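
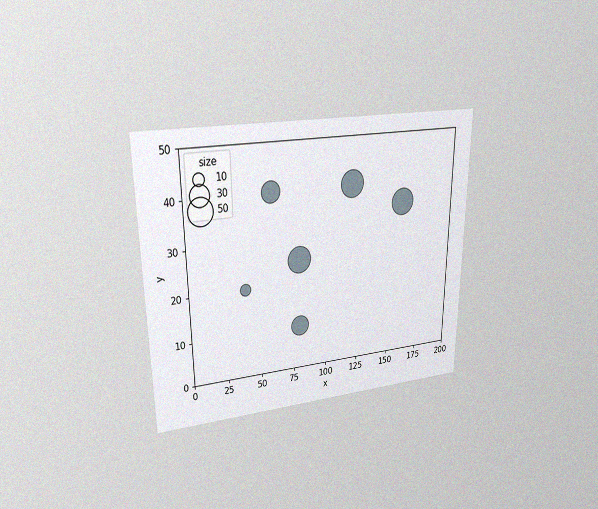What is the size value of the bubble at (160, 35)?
The chart is viewed at a slight angle, with some photo noise. Matching the bubble at (160, 35) against the size legend gives 50.

50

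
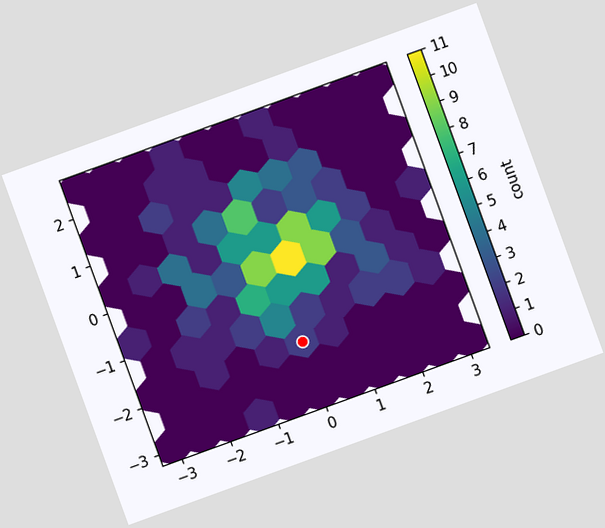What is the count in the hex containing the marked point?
2

The chart is tilted about 20° counter-clockwise. The marked hex reads 2 on the colorbar.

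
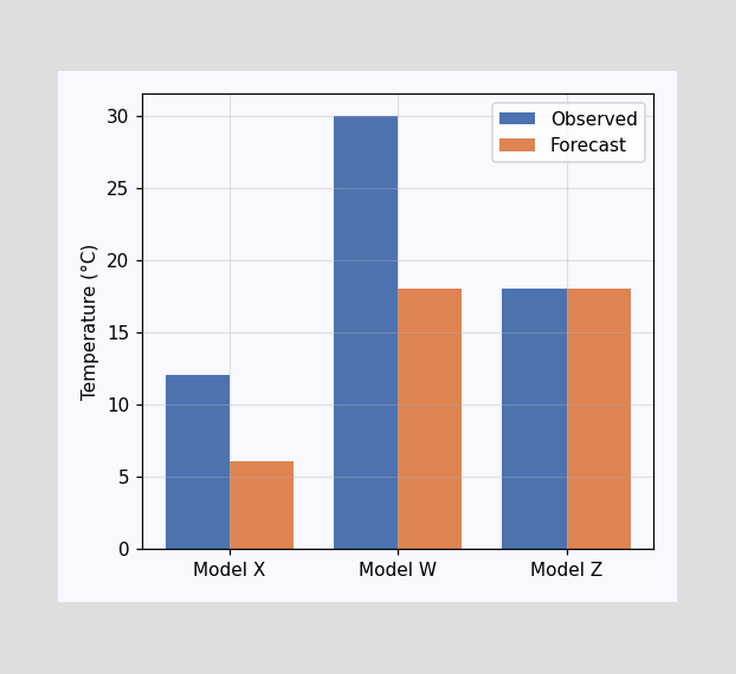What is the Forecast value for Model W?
18°C

The Forecast bar at Model W reaches 18°C on the y-axis.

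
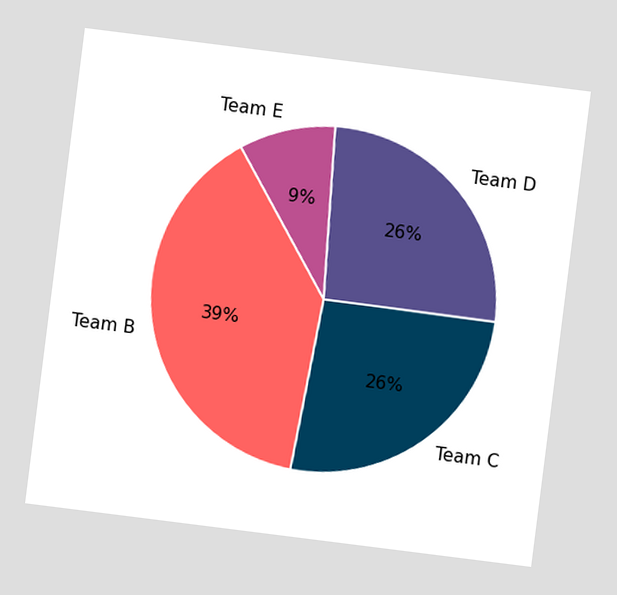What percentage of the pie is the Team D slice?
26%

The chart is tilted about 7° clockwise. The Team D slice takes up 26% of the pie.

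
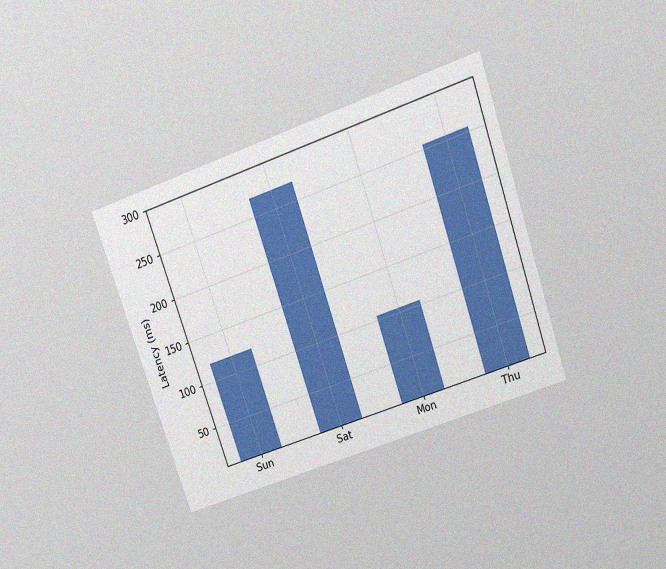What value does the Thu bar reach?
255ms

The chart is tilted about 19° counter-clockwise and viewed slightly from above, with some photo noise. Reading along the chart's y-axis, the Thu bar reaches 255ms.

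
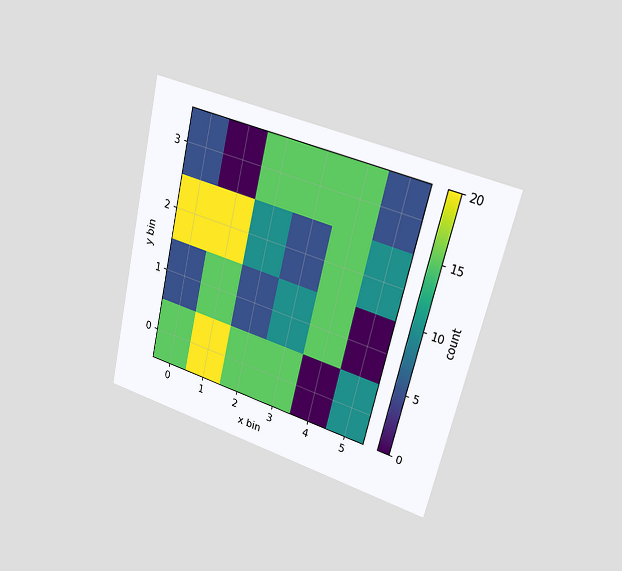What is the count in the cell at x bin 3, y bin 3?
15

The chart is tilted about 13° clockwise and viewed slightly from the right. Matching the cell (3, 3) against the colorbar gives 15.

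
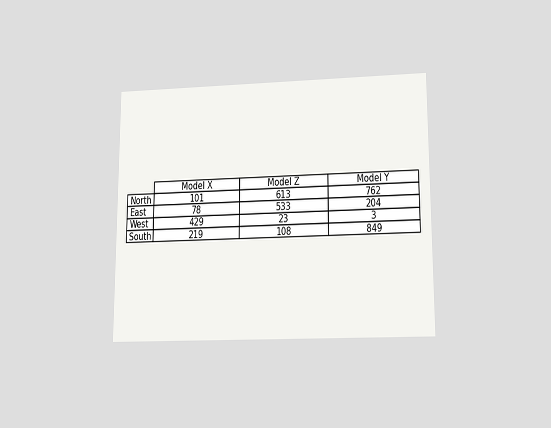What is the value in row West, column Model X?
The chart is viewed slightly from below. The (West, Model X) cell reads 429.

429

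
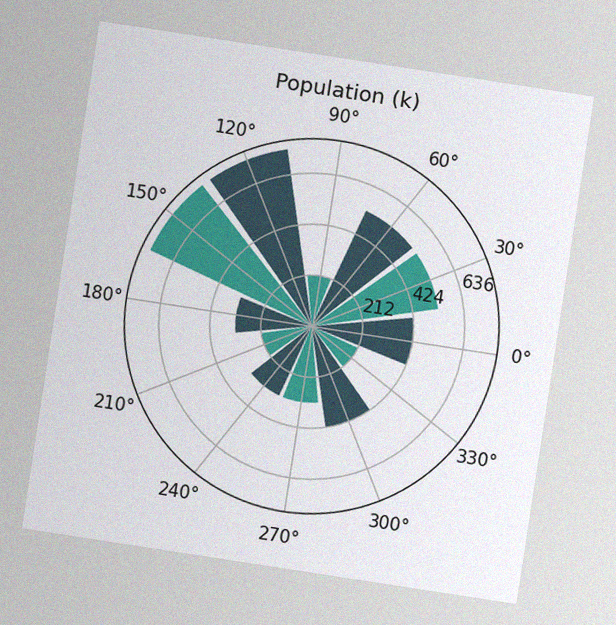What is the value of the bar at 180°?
318k

The chart is tilted about 9° clockwise, with some photo noise. The bar at 180° reaches 318k on the radial axis.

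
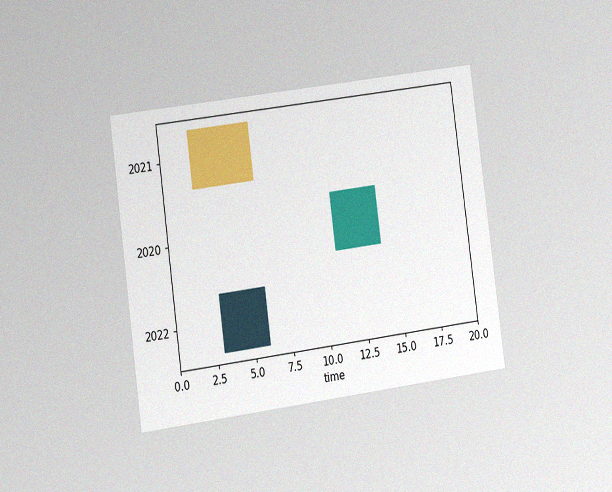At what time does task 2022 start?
The chart is tilted about 8° counter-clockwise and viewed slightly from the left, with some photo noise. The 2022 bar begins at t=3.

3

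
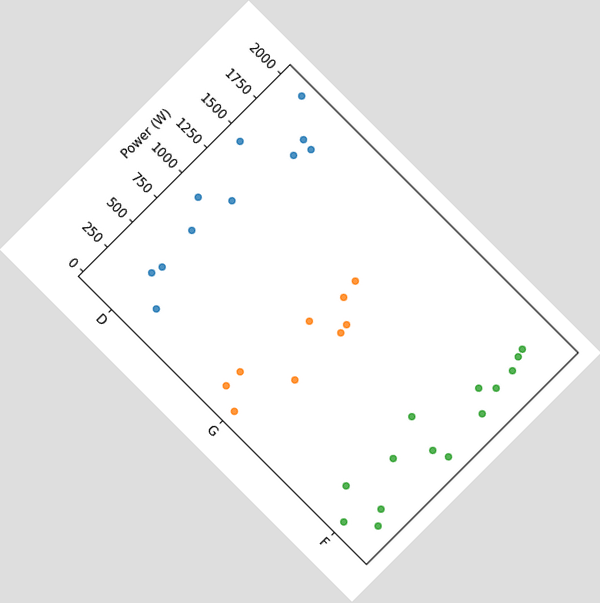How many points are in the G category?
9

The chart is tilted about 45° clockwise. Counting the markers in the G column gives 9.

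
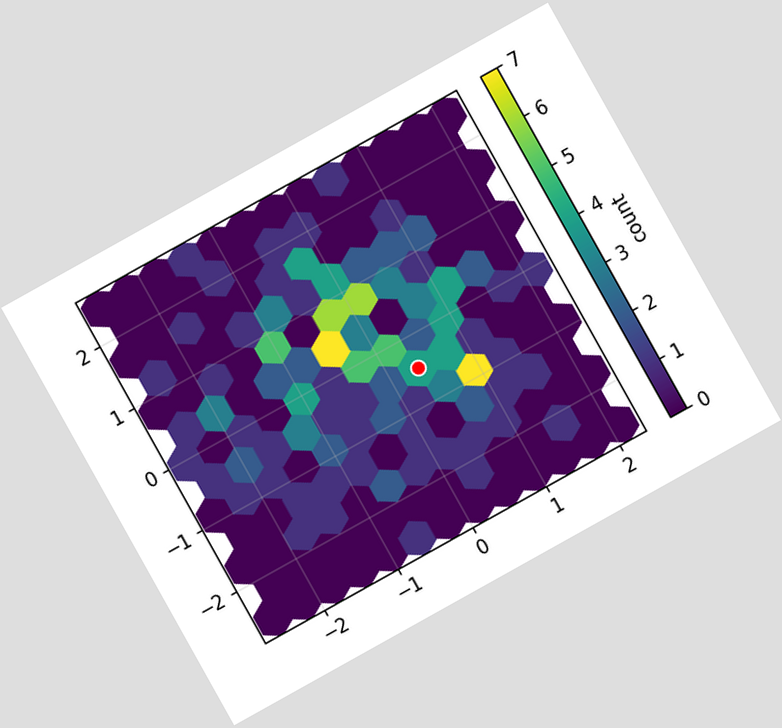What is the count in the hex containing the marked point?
The chart is tilted about 29° counter-clockwise. The marked hex reads 4 on the colorbar.

4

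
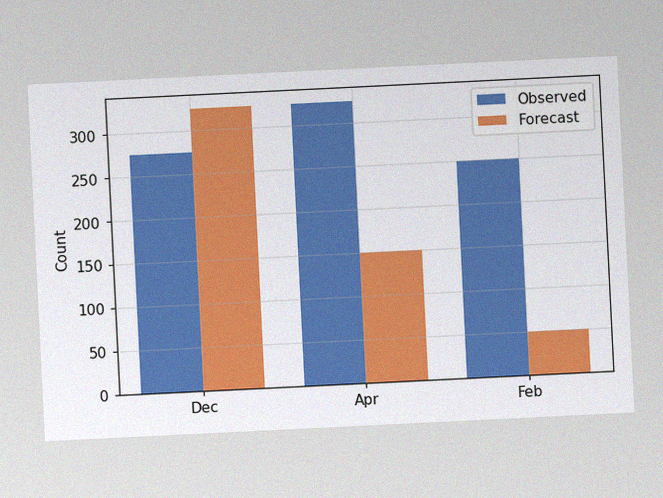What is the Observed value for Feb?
250

The chart is tilted about 3° counter-clockwise, with some photo noise. The Observed bar at Feb reaches 250 on the y-axis.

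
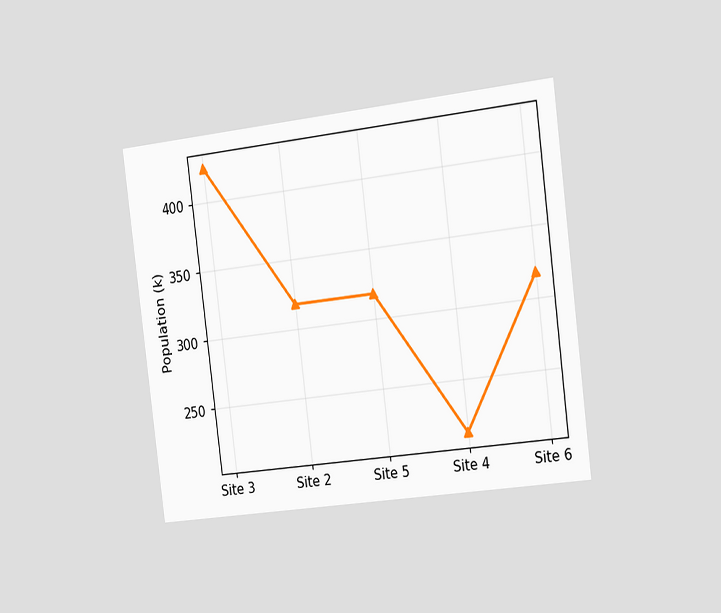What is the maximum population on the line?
The chart is tilted about 7° counter-clockwise and viewed slightly from the right. The highest point is at Site 3, and reading across to the y-axis gives 424k.

424k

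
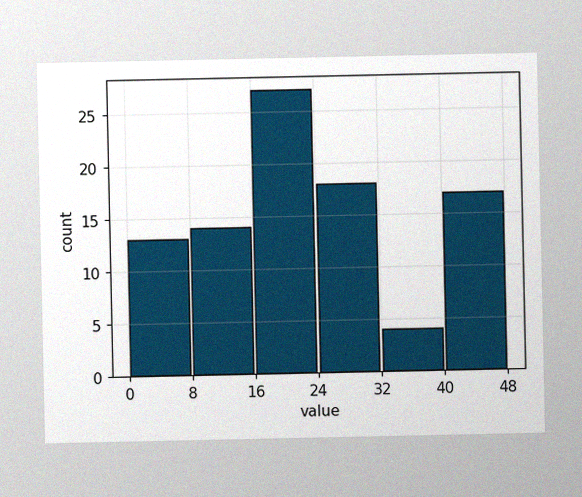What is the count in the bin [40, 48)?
The image has some photo noise and uneven lighting. The [40, 48) bin has height 17.

17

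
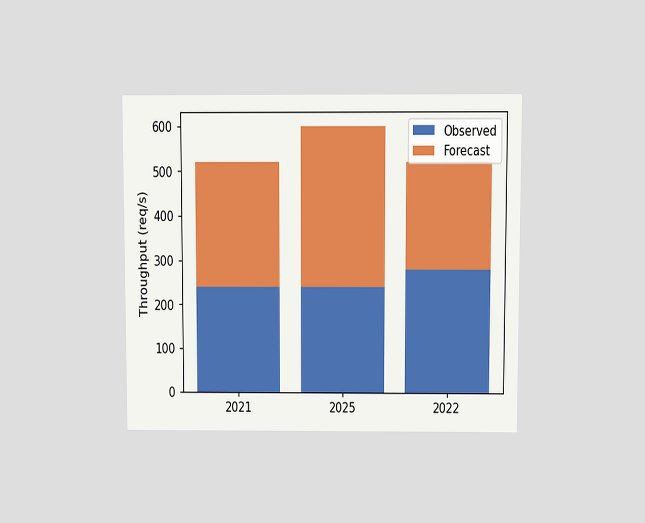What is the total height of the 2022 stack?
The chart is viewed at a slight angle. The 2022 stack's top reaches 520req/s on the y-axis.

520req/s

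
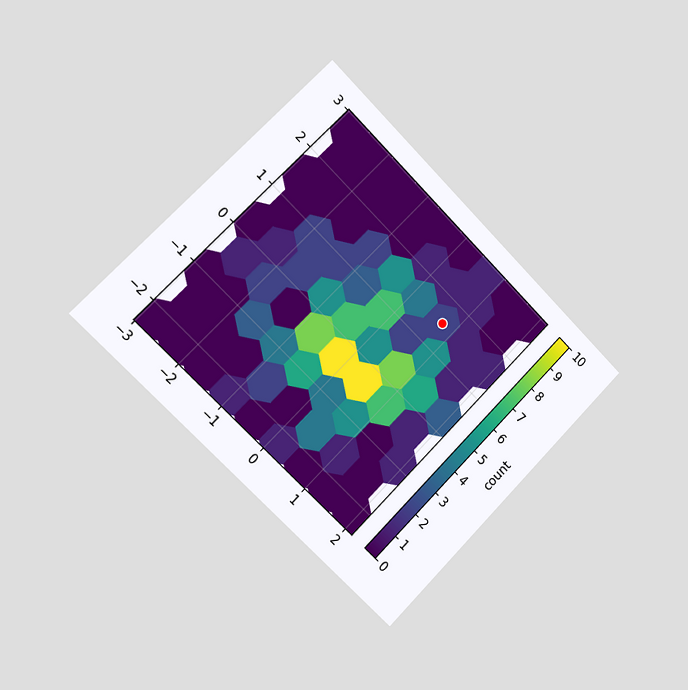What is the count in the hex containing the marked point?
The chart is tilted about 45° clockwise and viewed slightly from the left. The marked hex reads 2 on the colorbar.

2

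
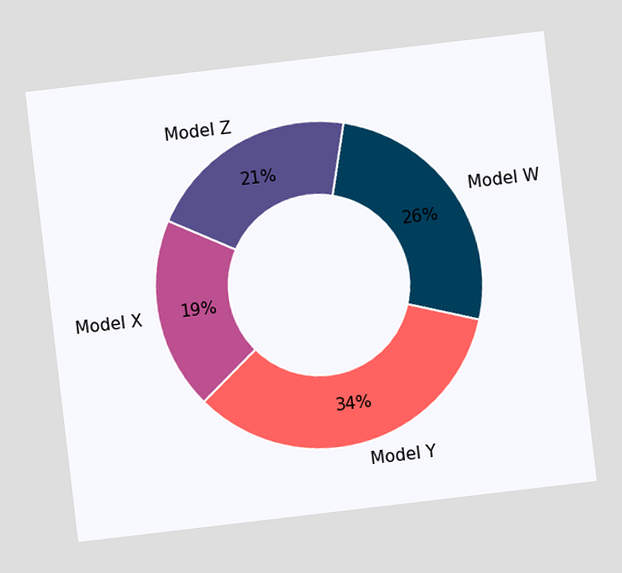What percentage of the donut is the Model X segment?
The chart is tilted about 7° counter-clockwise. The Model X segment takes up 19% of the ring.

19%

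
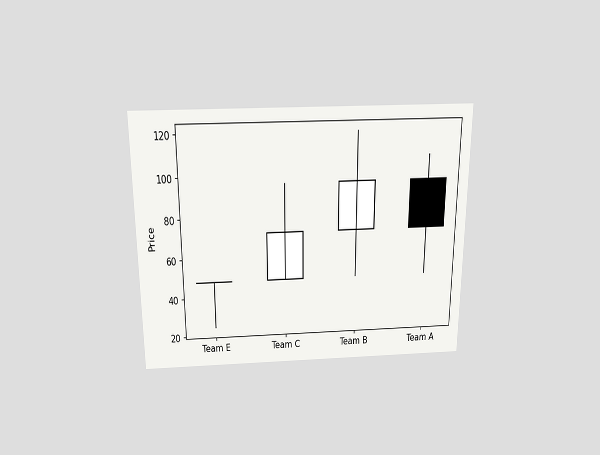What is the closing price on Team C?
The chart is viewed slightly from above. The Team C candle closes at 72.

72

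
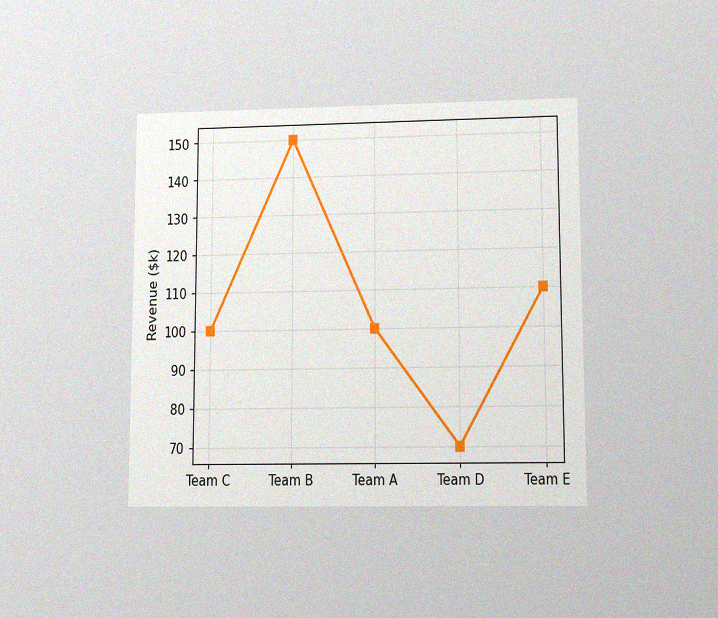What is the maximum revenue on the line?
The chart is viewed at a slight angle, with some photo noise. The highest point is at Team B, and reading across to the y-axis gives $150k.

$150k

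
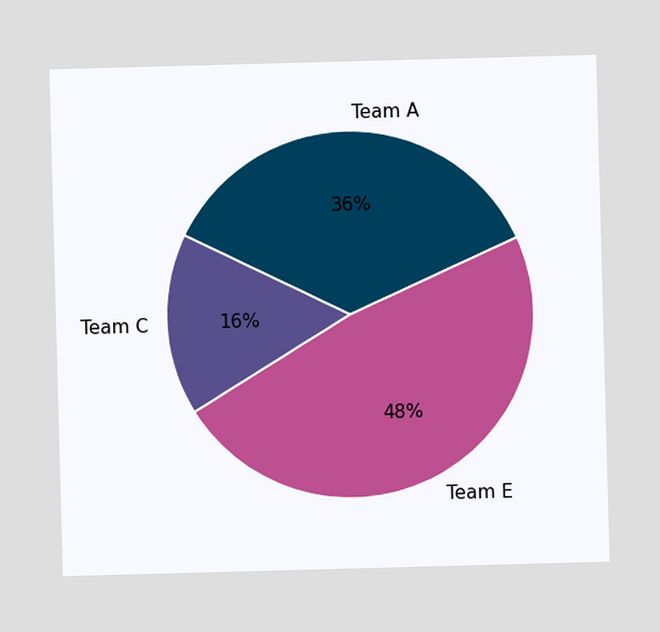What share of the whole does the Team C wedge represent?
The Team C slice takes up 16% of the pie.

16%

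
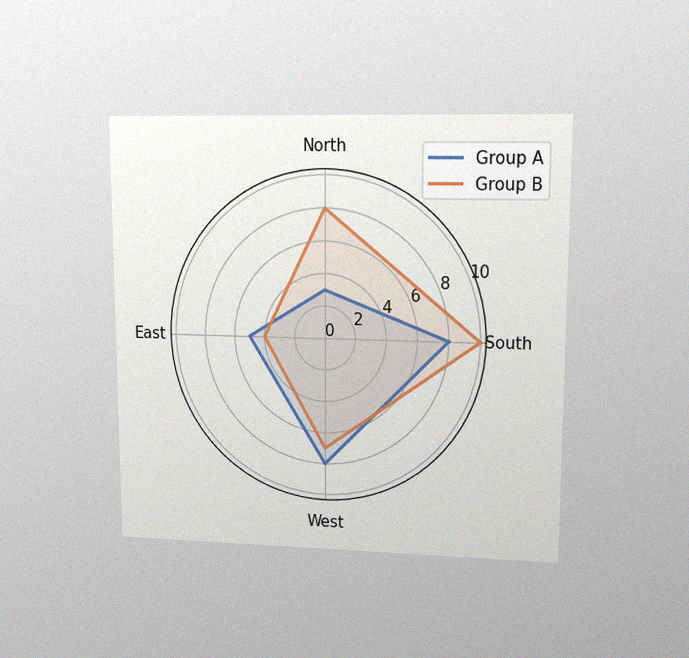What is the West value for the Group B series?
The chart is viewed at a slight angle, with some photo noise. On the West axis, Group B reaches 7.

7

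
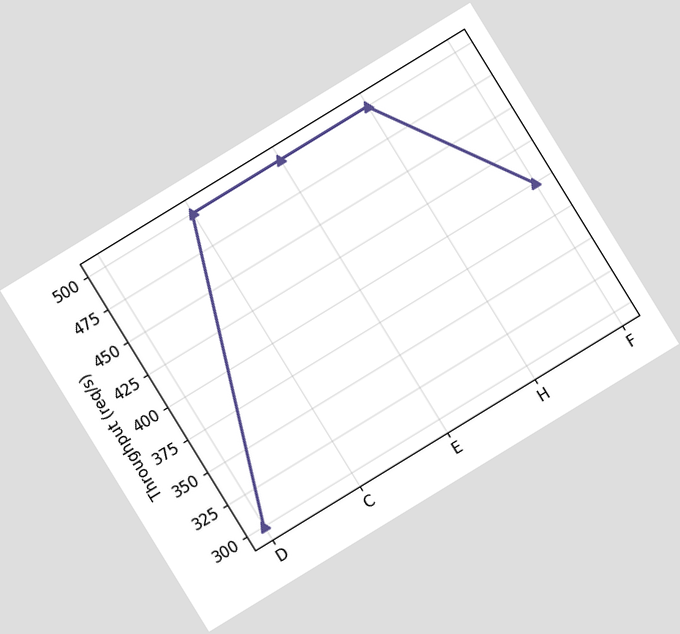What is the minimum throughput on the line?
300req/s

The chart is tilted about 31° counter-clockwise. The lowest point is at D, and reading across to the y-axis gives 300req/s.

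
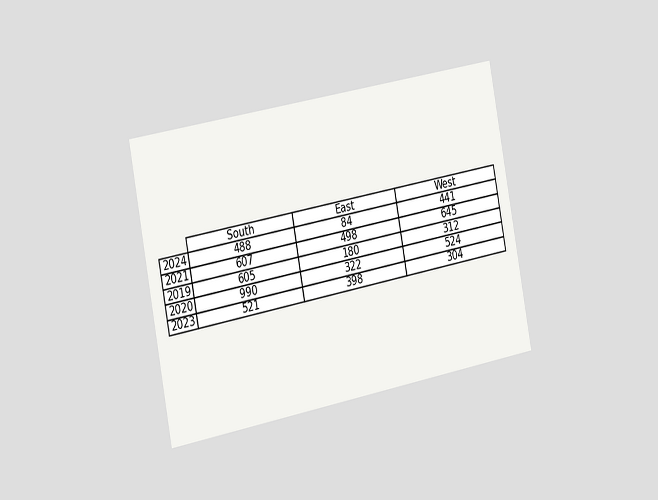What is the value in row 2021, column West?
645

The chart is tilted about 11° counter-clockwise and viewed slightly from the left. The (2021, West) cell reads 645.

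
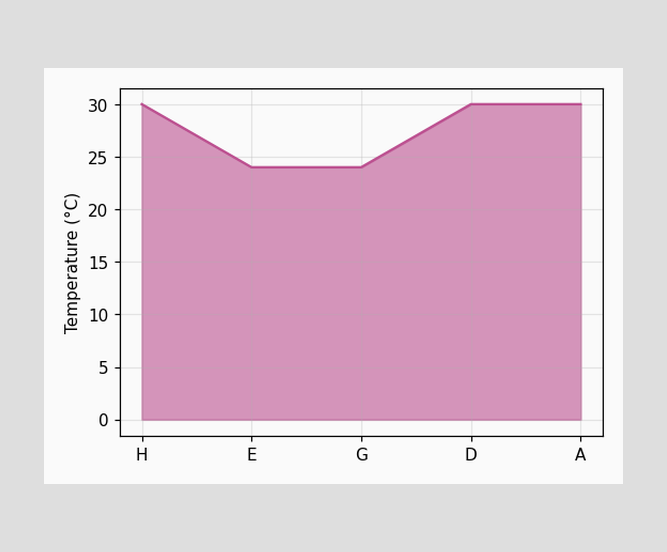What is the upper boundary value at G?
At G the upper boundary is at 24°C.

24°C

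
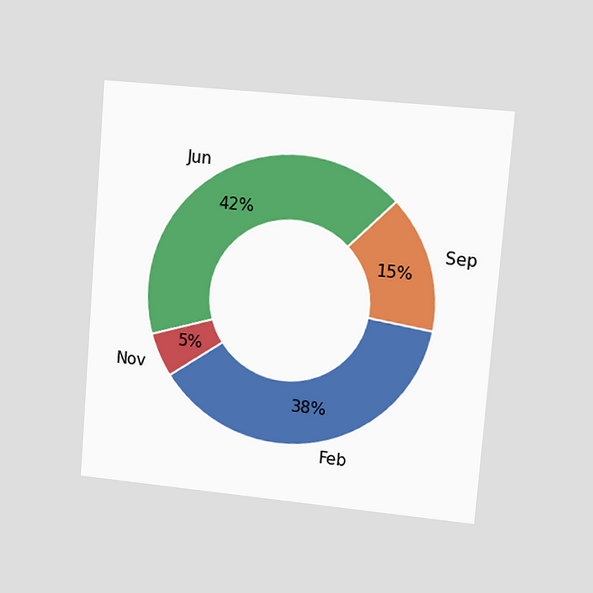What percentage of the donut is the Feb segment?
38%

The chart is tilted about 5° clockwise and viewed slightly from the right. The Feb segment takes up 38% of the ring.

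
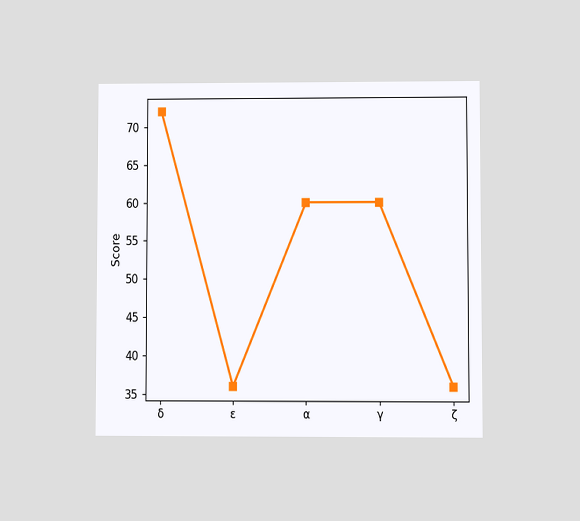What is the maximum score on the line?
The chart is viewed at a slight angle. The highest point is at δ, and reading across to the y-axis gives 72.

72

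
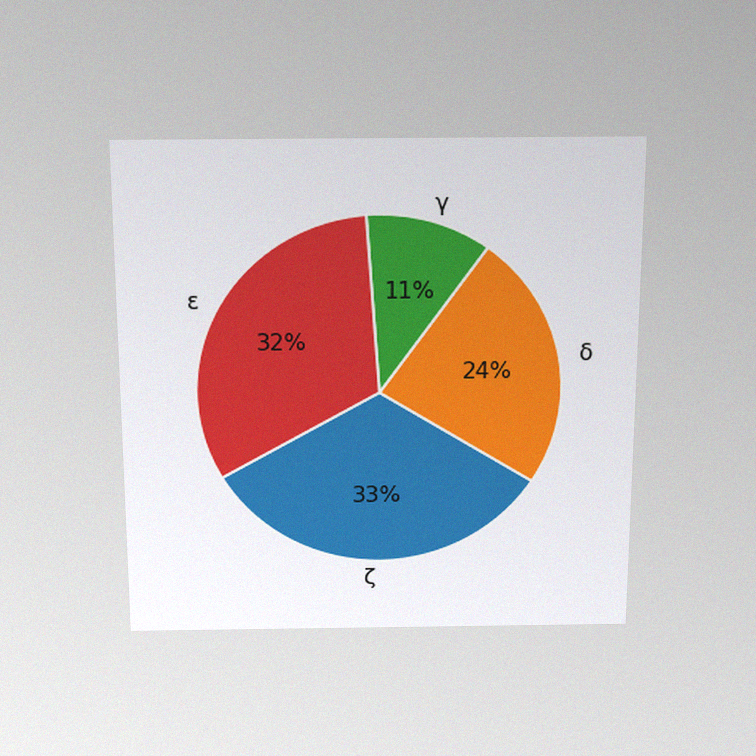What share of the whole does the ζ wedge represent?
33%

The chart is viewed slightly from above, with some photo noise. The ζ slice takes up 33% of the pie.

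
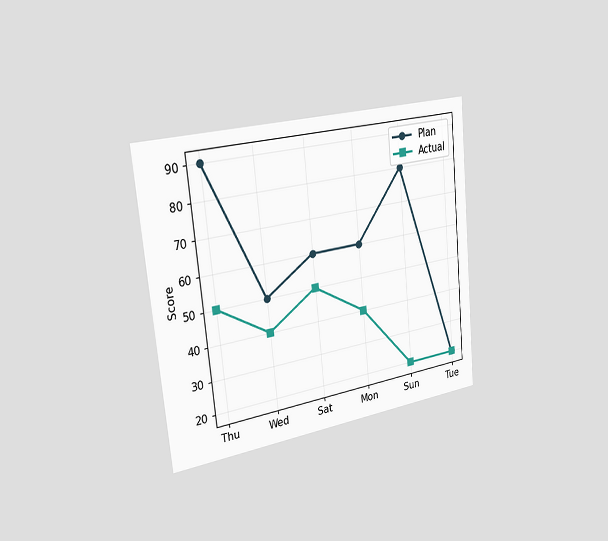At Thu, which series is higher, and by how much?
The chart is tilted about 6° counter-clockwise and viewed slightly from the left. At Thu, Plan sits above the other line by 40.

Plan, by 40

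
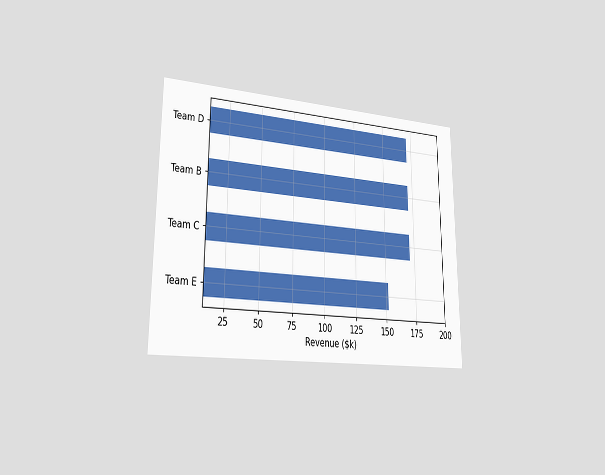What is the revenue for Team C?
The chart is viewed slightly from the left. Reading along the chart's x-axis, the Team C bar reaches $171k.

$171k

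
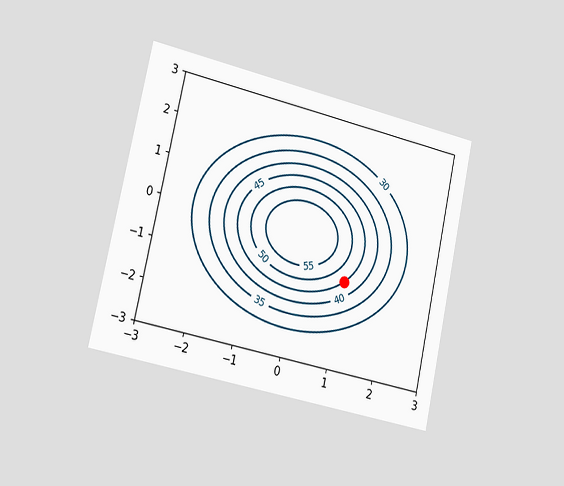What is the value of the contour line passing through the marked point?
45

The chart is tilted about 12° clockwise and viewed slightly from the left. The marked point sits on the contour labelled 45.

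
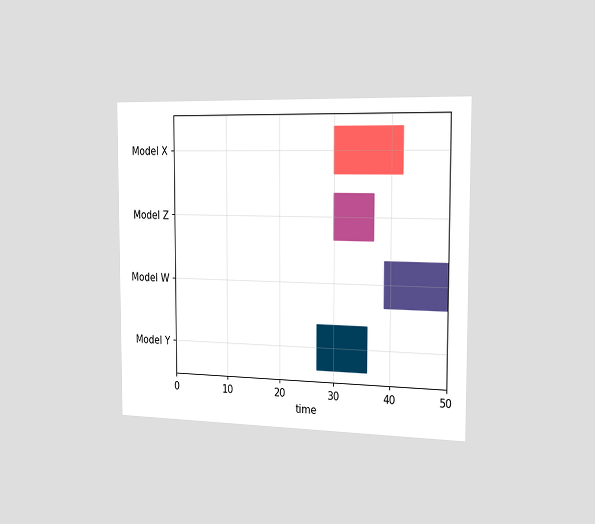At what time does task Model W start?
The chart is viewed slightly from the right. The Model W bar begins at t=39.

39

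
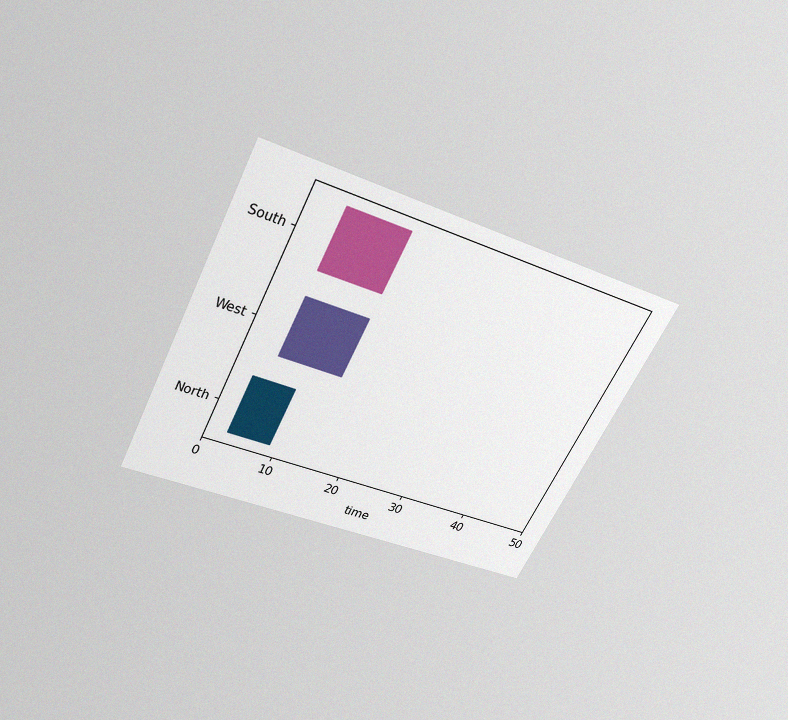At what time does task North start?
3

The chart is tilted about 27° clockwise and viewed slightly from above, with some photo noise. The North bar begins at t=3.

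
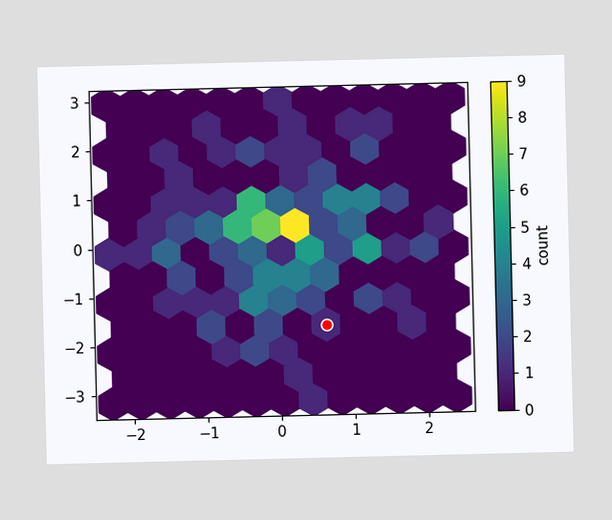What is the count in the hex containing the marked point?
The marked hex reads 1 on the colorbar.

1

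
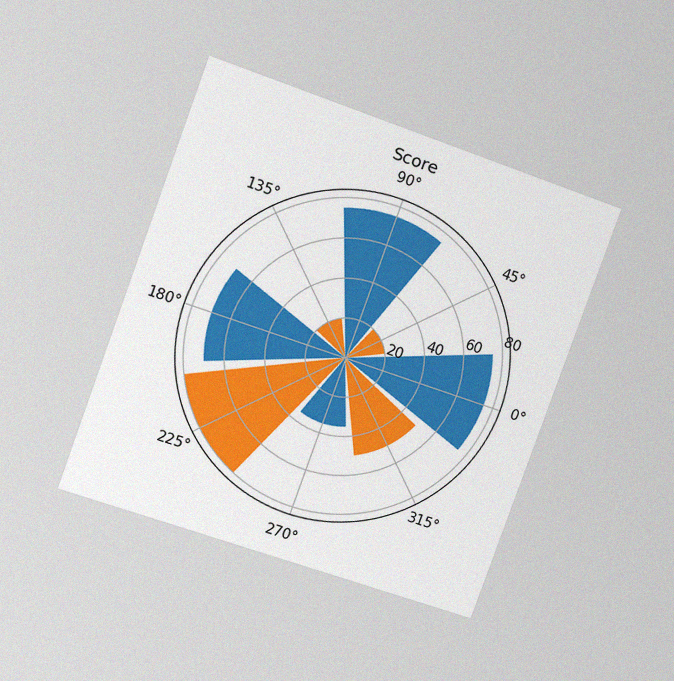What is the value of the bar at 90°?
The chart is tilted about 20° clockwise and viewed at a slight angle, with some photo noise. The bar at 90° reaches 75 on the radial axis.

75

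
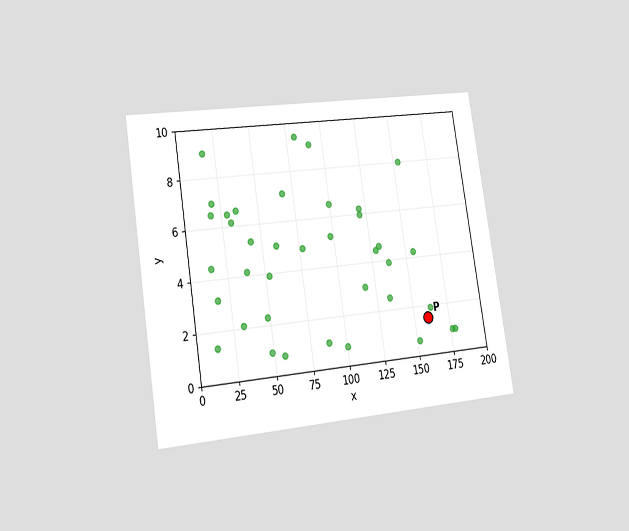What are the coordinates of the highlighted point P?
(160, 1.5)

The chart is tilted about 9° counter-clockwise and viewed slightly from the left. Following the gridlines from P to each axis, P sits at (160, 1.5).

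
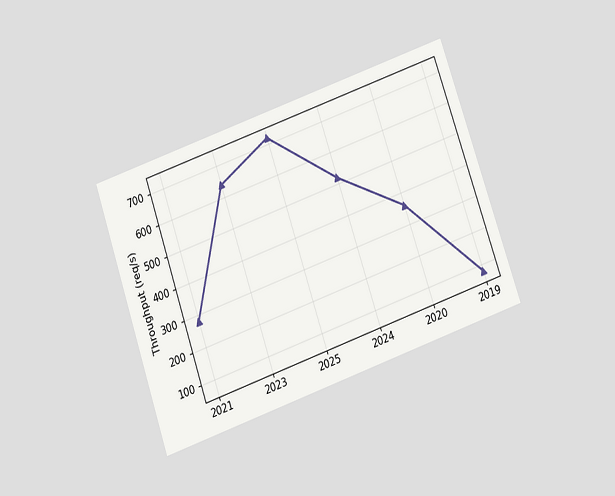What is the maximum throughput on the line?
The chart is tilted about 19° counter-clockwise and viewed slightly from below. The highest point is at 2025, and reading across to the y-axis gives 720req/s.

720req/s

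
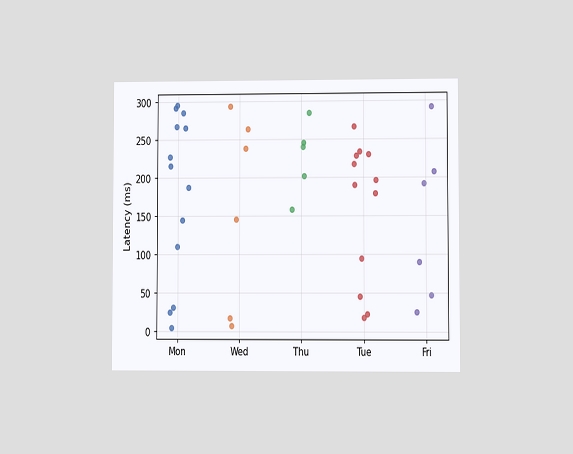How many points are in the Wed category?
6

The chart is viewed at a slight angle. Counting the markers in the Wed column gives 6.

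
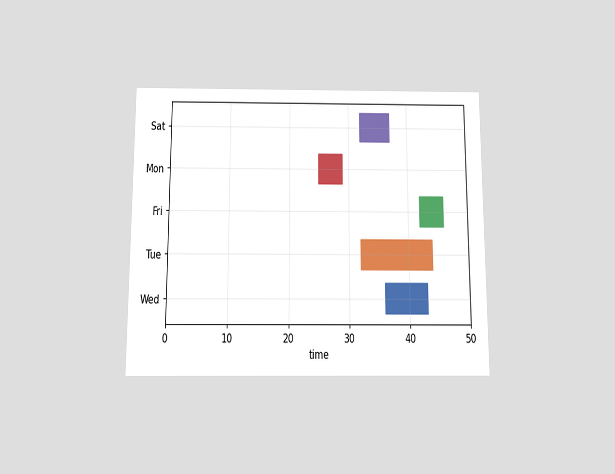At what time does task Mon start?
25

The chart is viewed slightly from below. The Mon bar begins at t=25.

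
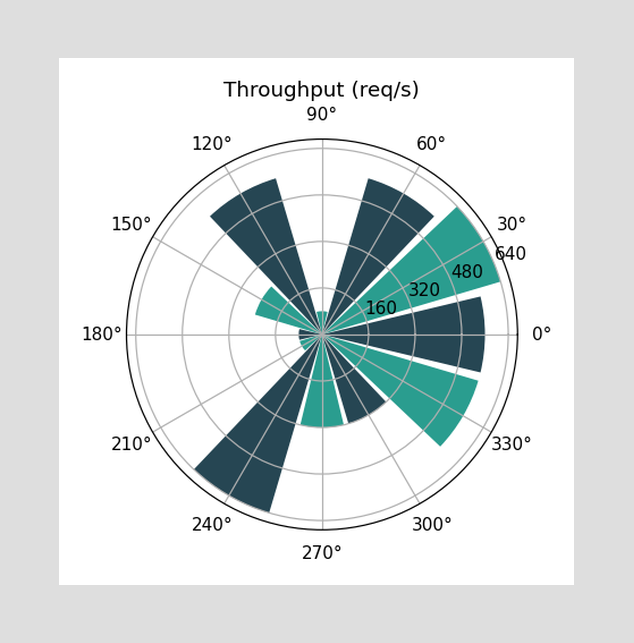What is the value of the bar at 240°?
640req/s

The bar at 240° reaches 640req/s on the radial axis.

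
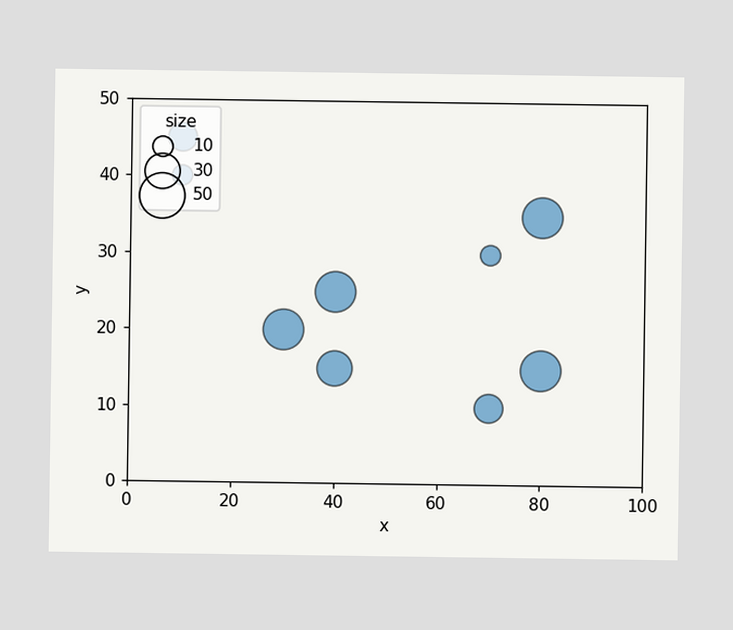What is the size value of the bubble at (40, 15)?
Matching the bubble at (40, 15) against the size legend gives 30.

30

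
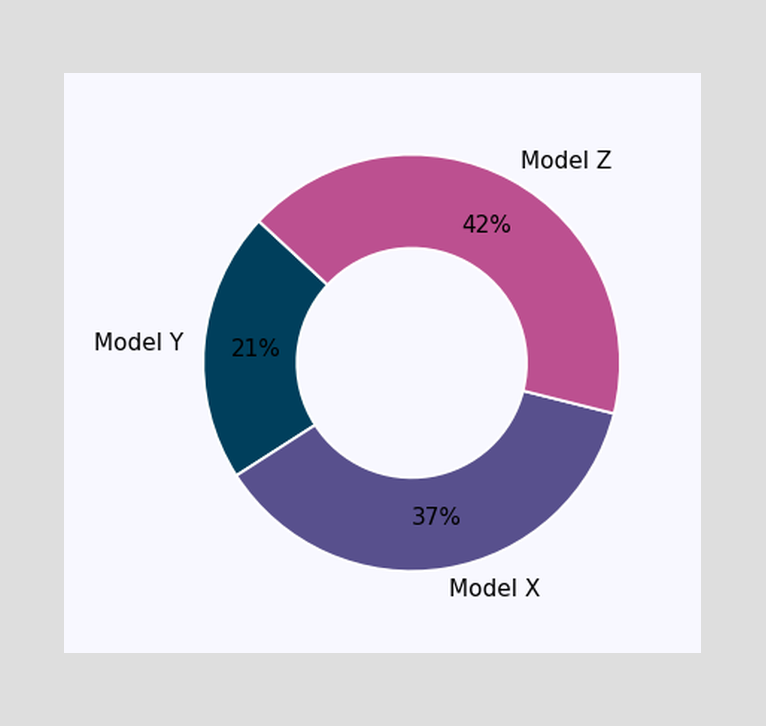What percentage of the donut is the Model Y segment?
The Model Y segment takes up 21% of the ring.

21%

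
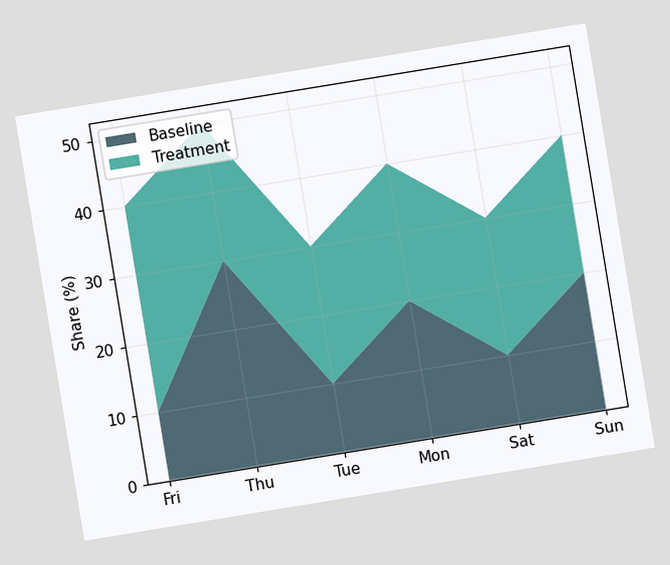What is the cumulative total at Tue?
30%

The chart is tilted about 9° counter-clockwise. The stacked total at Tue reaches 30%.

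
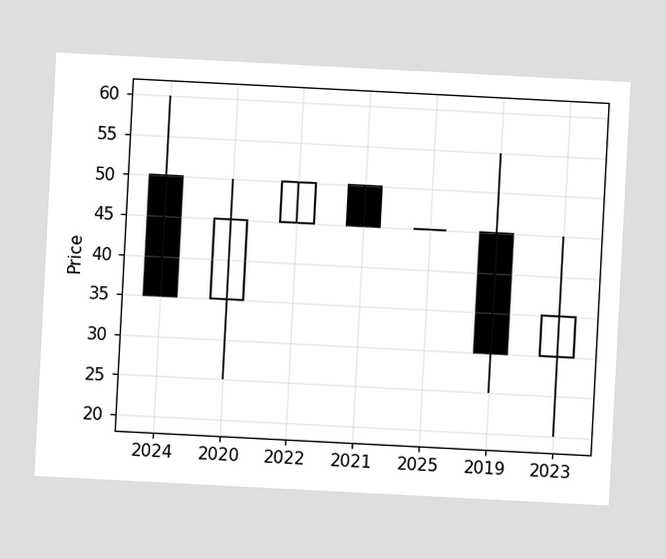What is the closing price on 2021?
45

The chart is tilted about 3° clockwise. The 2021 candle closes at 45.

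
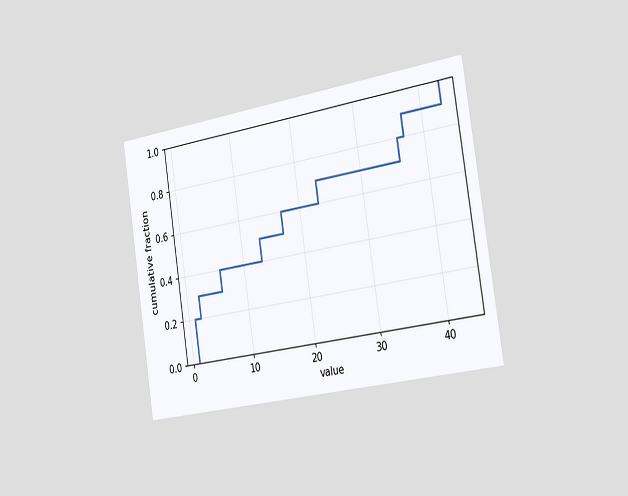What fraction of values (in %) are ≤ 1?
The chart is tilted about 9° counter-clockwise and viewed slightly from the right. At x=1 the ECDF step is at 20%.

20%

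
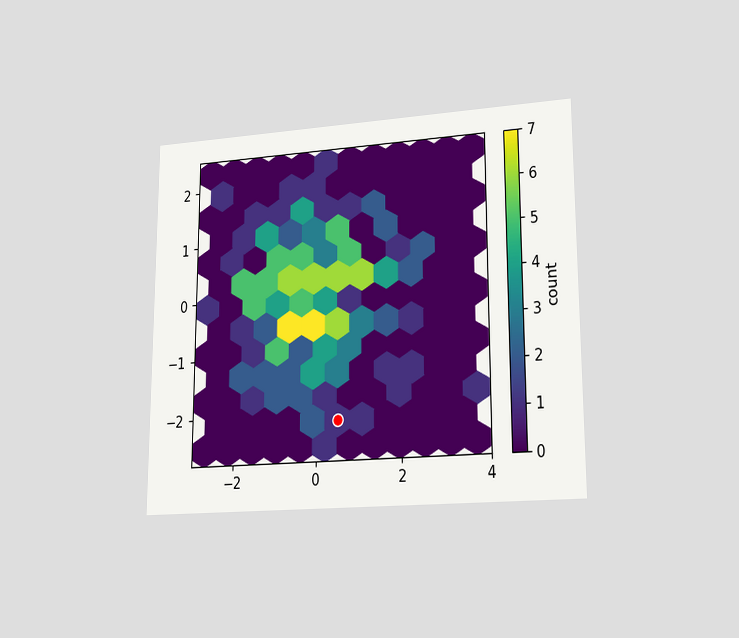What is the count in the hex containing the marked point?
1

The chart is viewed at a slight angle. The marked hex reads 1 on the colorbar.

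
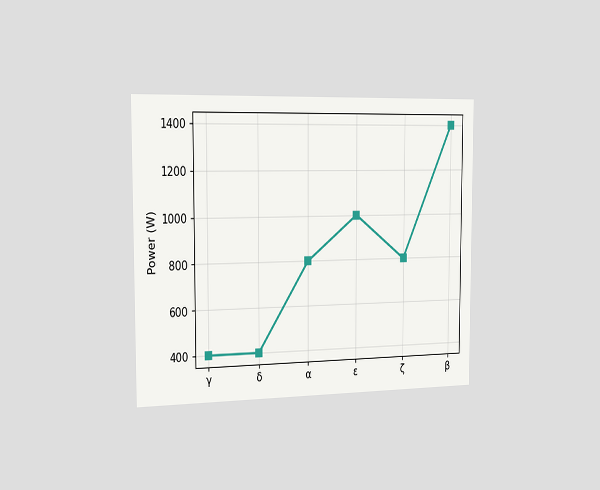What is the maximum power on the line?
The chart is viewed slightly from the left. The highest point is at β, and reading across to the y-axis gives 1400W.

1400W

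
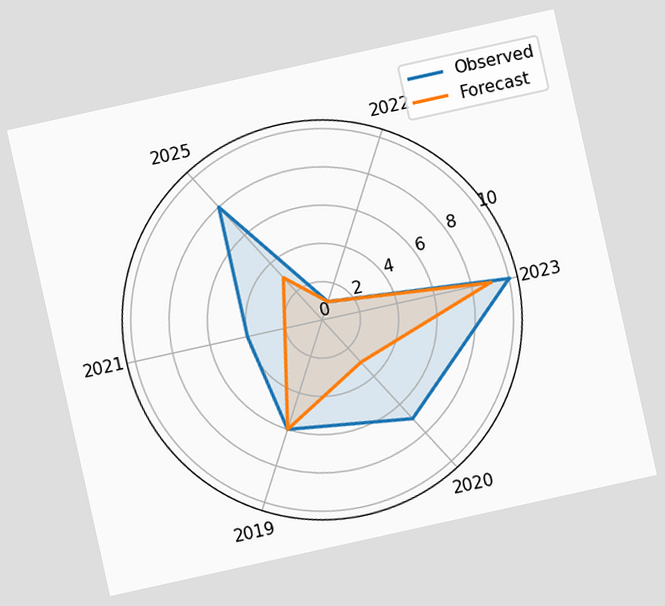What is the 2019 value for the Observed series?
6

The chart is tilted about 13° counter-clockwise. On the 2019 axis, Observed reaches 6.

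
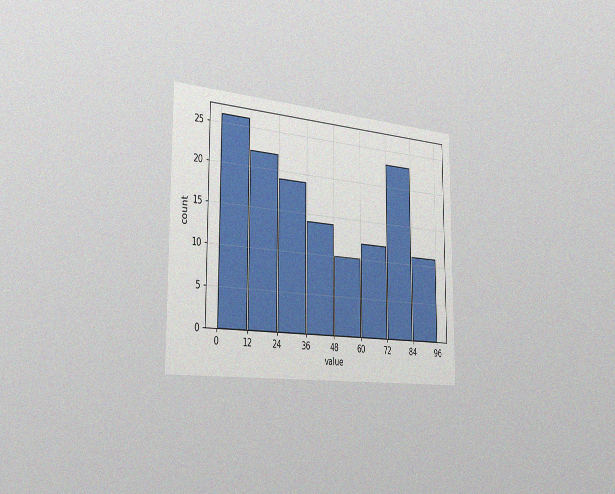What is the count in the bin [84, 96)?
11

The chart is viewed slightly from the left, with some photo noise. The [84, 96) bin has height 11.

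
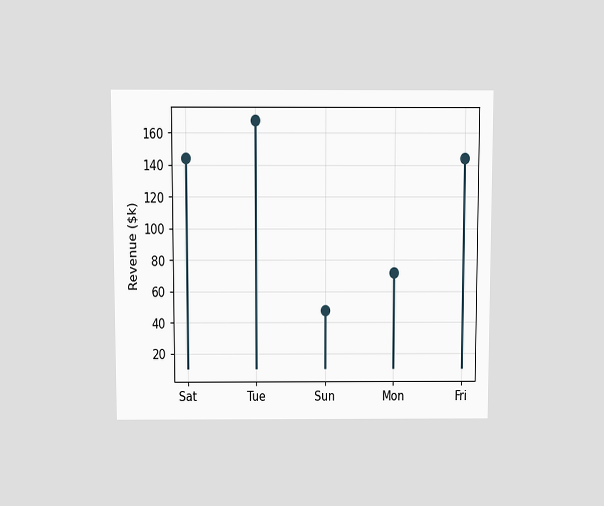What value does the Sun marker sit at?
The chart is viewed slightly from above. The Sun marker sits at $48k.

$48k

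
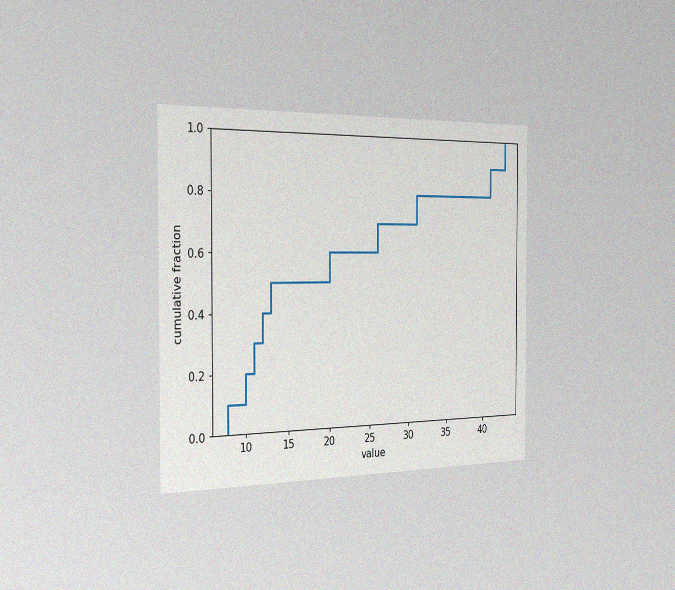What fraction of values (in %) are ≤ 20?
The chart is viewed slightly from the left, with some photo noise. At x=20 the ECDF step is at 60%.

60%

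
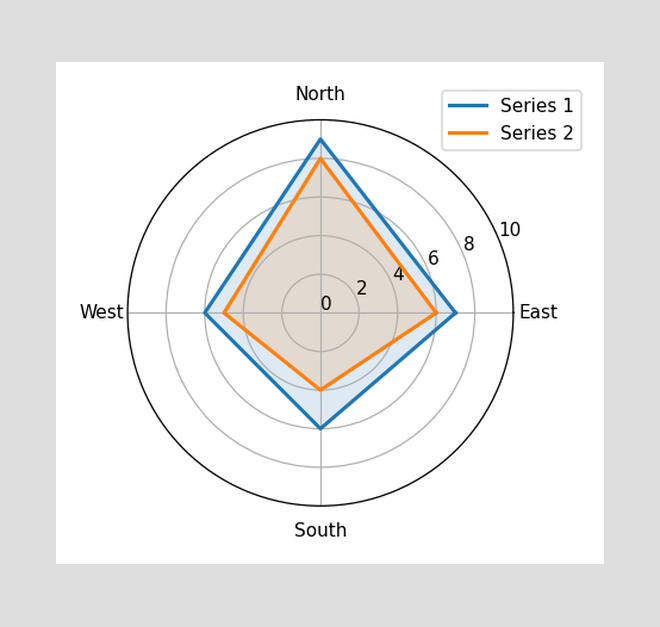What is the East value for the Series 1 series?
On the East axis, Series 1 reaches 7.

7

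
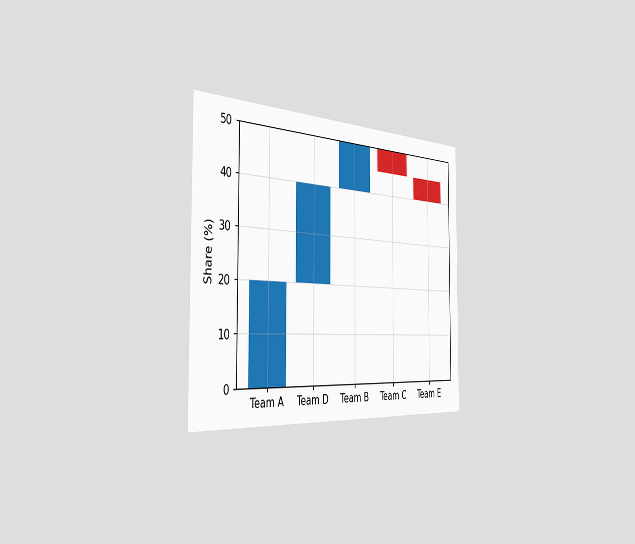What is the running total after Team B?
50%

The chart is viewed slightly from the left. After Team B the running total reaches 50%.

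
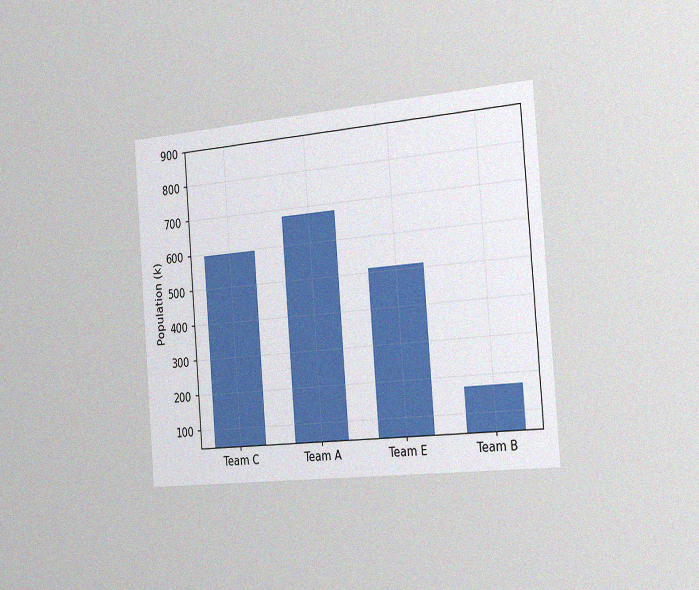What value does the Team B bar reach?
The chart is tilted about 4° counter-clockwise and viewed slightly from the right, with some photo noise. Reading along the chart's y-axis, the Team B bar reaches 170k.

170k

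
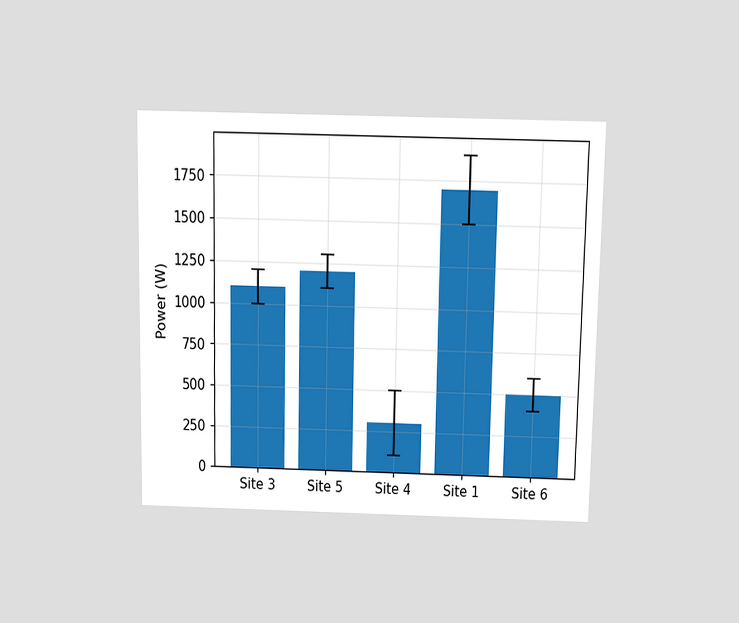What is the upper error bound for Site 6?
The chart is viewed slightly from above. The Site 6 bar's upper whisker reaches 600W.

600W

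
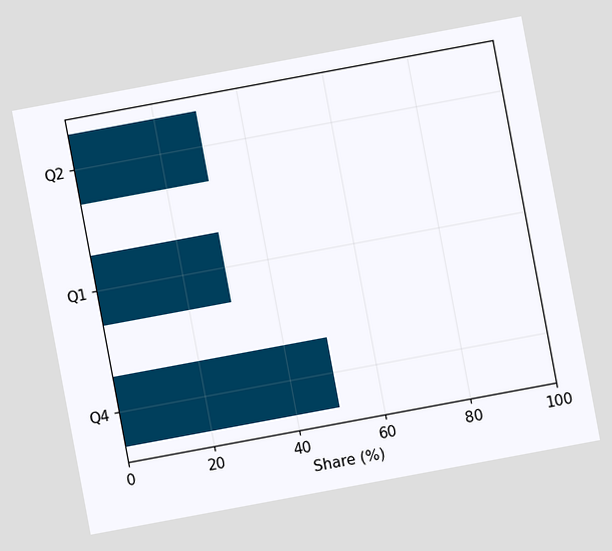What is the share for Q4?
50%

The chart is tilted about 11° counter-clockwise. Reading along the chart's x-axis, the Q4 bar reaches 50%.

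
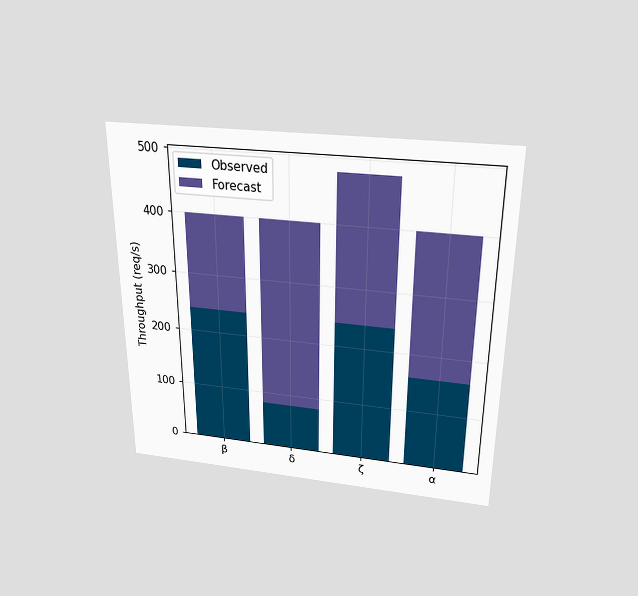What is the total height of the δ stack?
The chart is viewed slightly from above. The δ stack's top reaches 400req/s on the y-axis.

400req/s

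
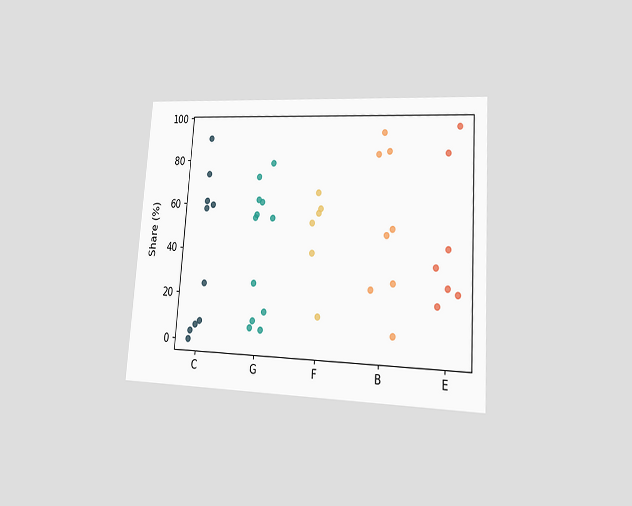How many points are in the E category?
7

The chart is tilted about 4° clockwise and viewed at a slight angle. Counting the markers in the E column gives 7.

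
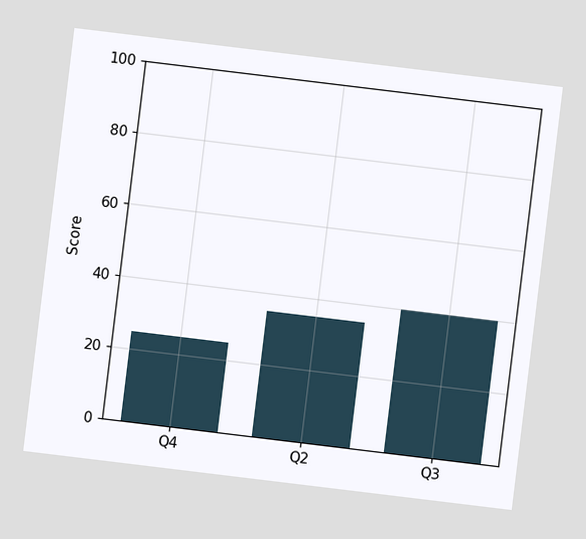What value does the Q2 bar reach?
35

The chart is tilted about 7° clockwise. Reading along the chart's y-axis, the Q2 bar reaches 35.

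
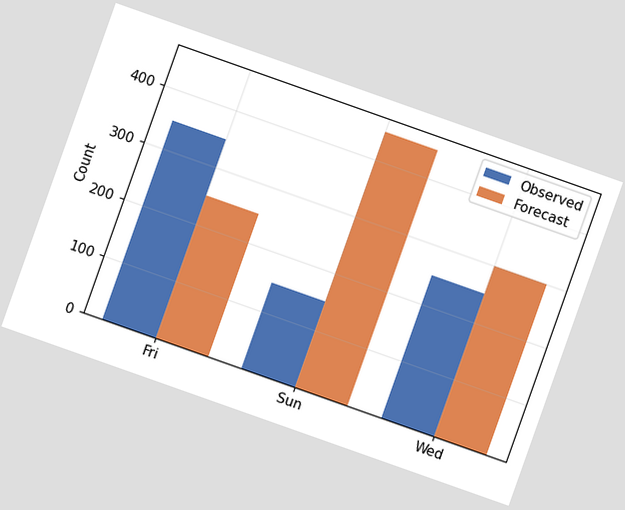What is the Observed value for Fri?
350

The chart is tilted about 19° clockwise. The Observed bar at Fri reaches 350 on the y-axis.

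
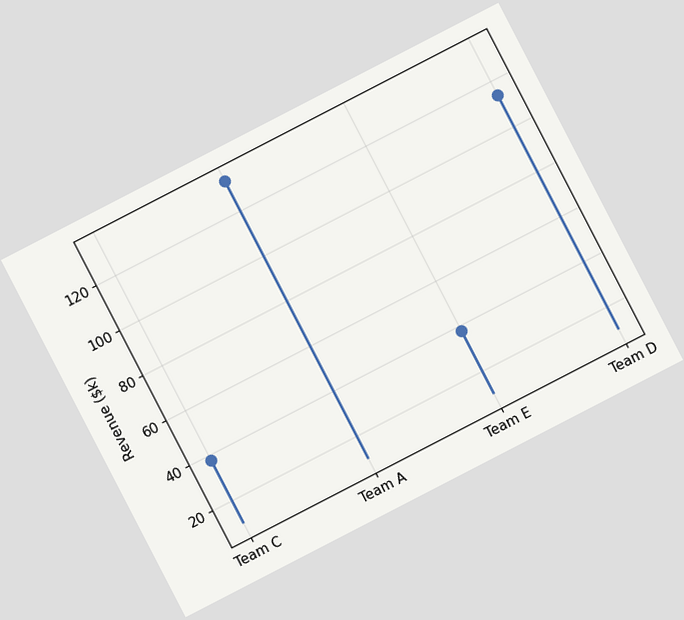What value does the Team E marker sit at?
The chart is tilted about 27° counter-clockwise. The Team E marker sits at $38k.

$38k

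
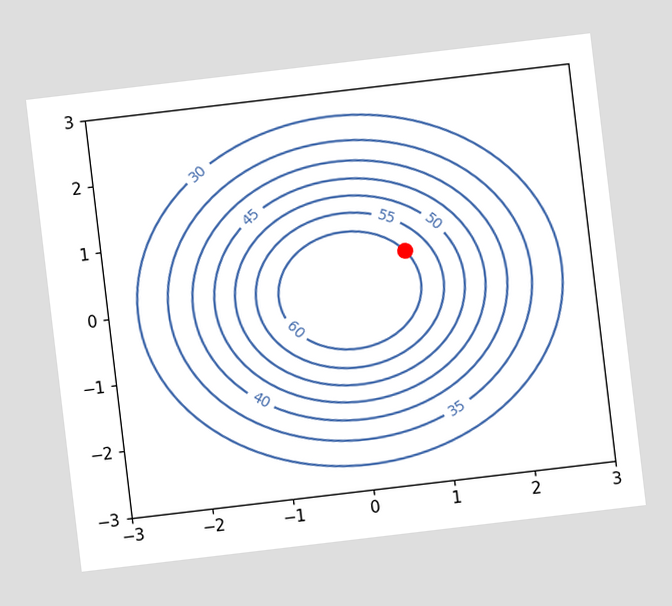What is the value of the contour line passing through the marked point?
60

The chart is tilted about 7° counter-clockwise. The marked point sits on the contour labelled 60.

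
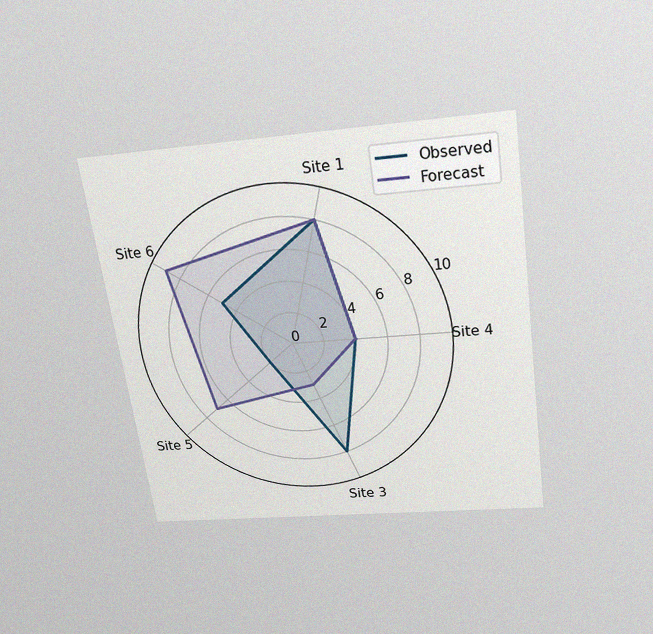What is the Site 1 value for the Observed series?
The chart is tilted about 8° counter-clockwise and viewed slightly from above, with some photo noise. On the Site 1 axis, Observed reaches 8.

8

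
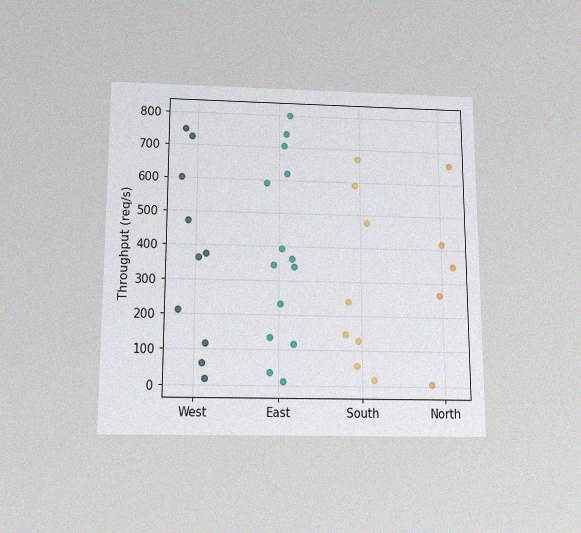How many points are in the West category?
The chart is viewed slightly from below, with some photo noise. Counting the markers in the West column gives 10.

10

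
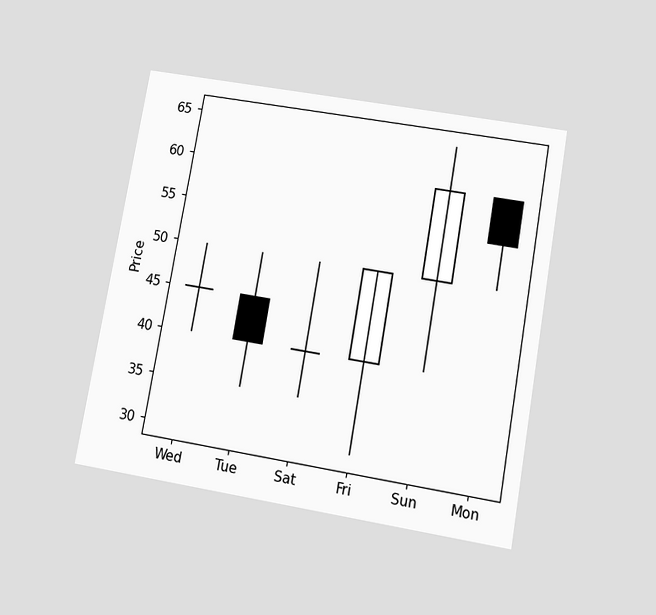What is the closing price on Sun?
60

The chart is tilted about 10° clockwise and viewed slightly from below. The Sun candle closes at 60.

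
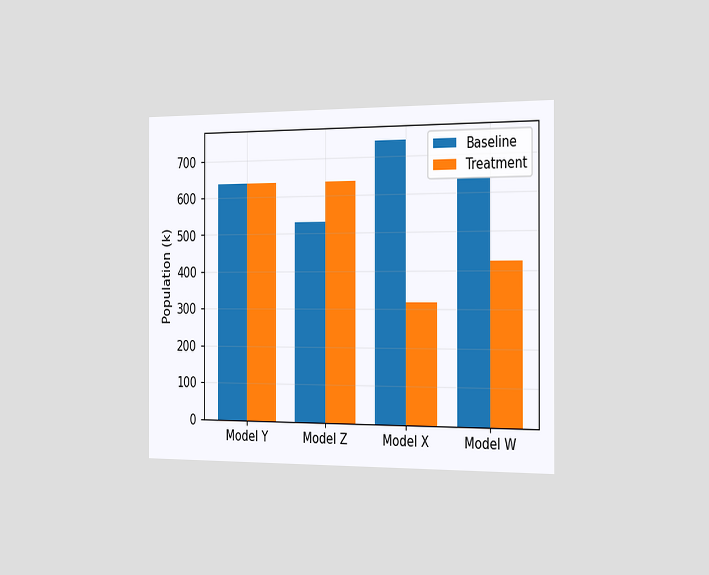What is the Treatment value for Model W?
The chart is viewed slightly from the right. The Treatment bar at Model W reaches 424k on the y-axis.

424k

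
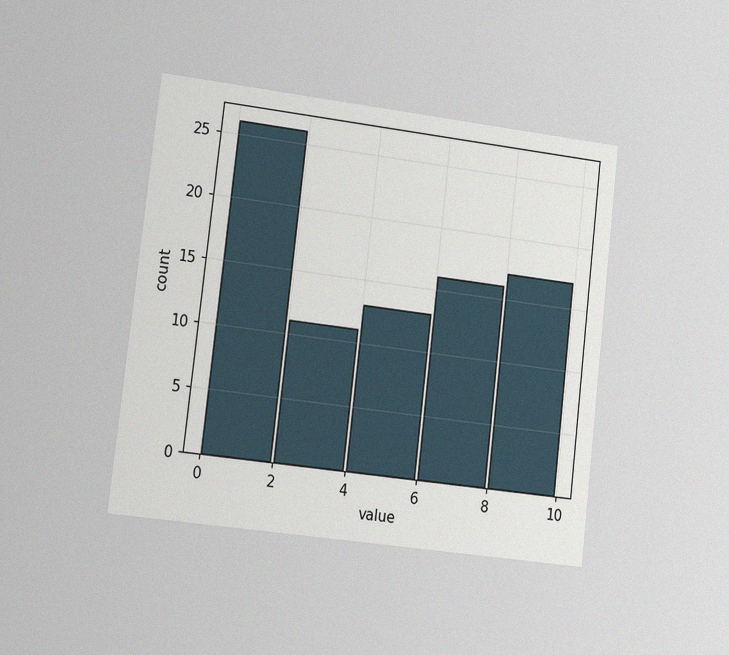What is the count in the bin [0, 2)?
The chart is tilted about 7° clockwise and viewed at a slight angle, with some photo noise. The [0, 2) bin has height 26.

26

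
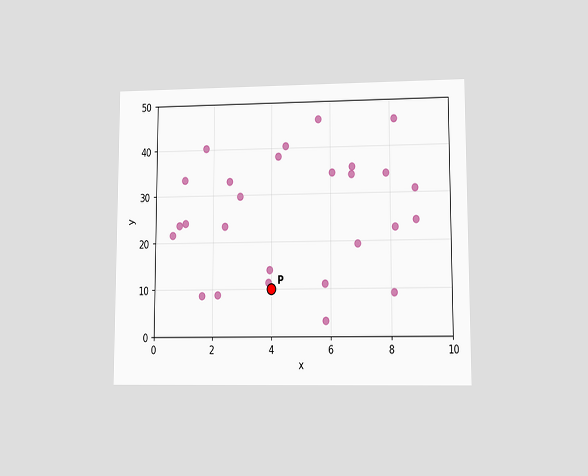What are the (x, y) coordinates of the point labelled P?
The chart is viewed at a slight angle. Following the gridlines from P to each axis, P sits at (4, 10).

(4, 10)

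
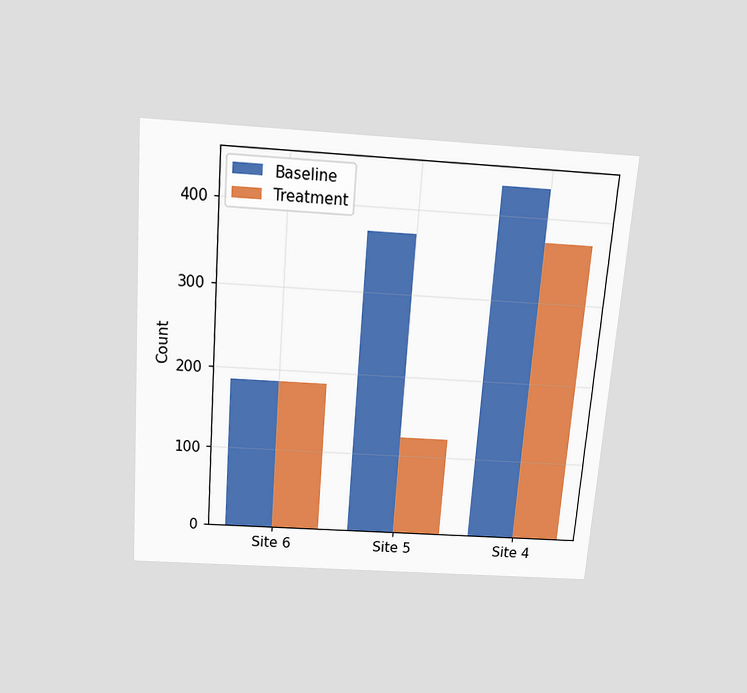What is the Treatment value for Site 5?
124

The chart is tilted about 4° clockwise and viewed slightly from above. The Treatment bar at Site 5 reaches 124 on the y-axis.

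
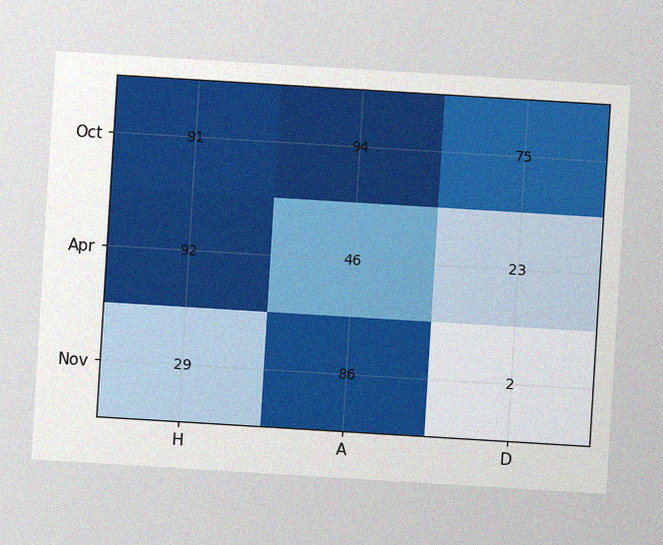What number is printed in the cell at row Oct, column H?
91

The chart is tilted about 3° clockwise, with some photo noise. The (Oct, H) cell reads 91.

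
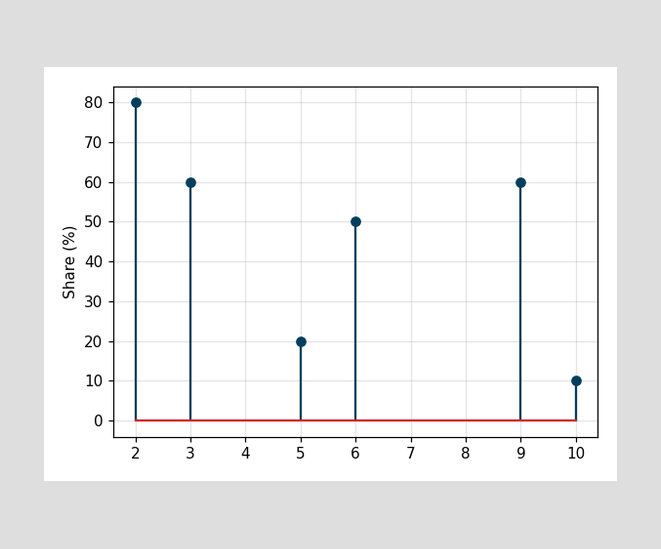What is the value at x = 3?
The stem at x=3 reaches 60%.

60%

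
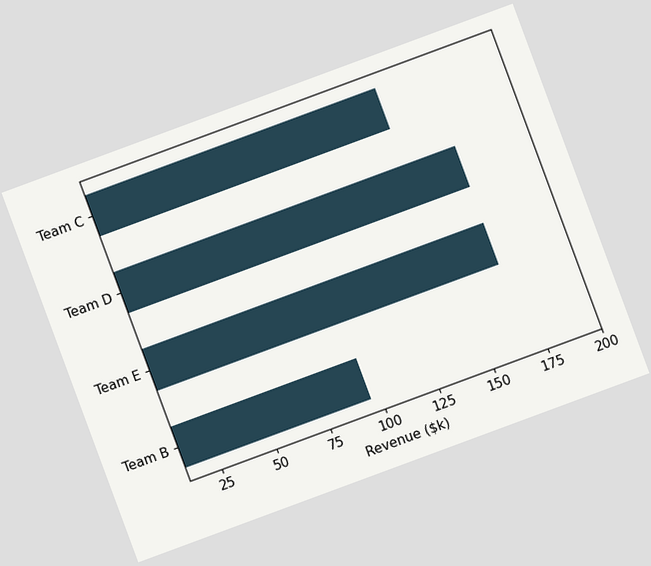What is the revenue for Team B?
The chart is tilted about 20° counter-clockwise. Reading along the chart's x-axis, the Team B bar reaches $96k.

$96k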